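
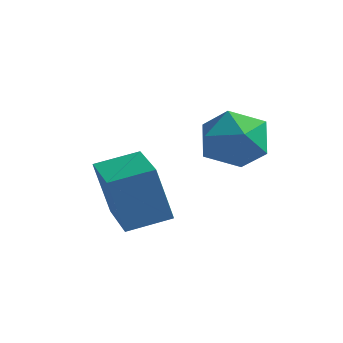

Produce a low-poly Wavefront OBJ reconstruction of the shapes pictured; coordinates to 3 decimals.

v -2.822 -0.364 -1.371
v -3.263 -0.522 0.388
v -4.118 0.926 -1.58
v -4.559 0.768 0.179
v -1.921 0.592 -1.059
v -2.362 0.434 0.7
v -3.217 1.882 -1.268
v -3.658 1.724 0.491
v -2.133 3.643 0.368
v -1.088 3.931 0.577
v -1.912 2.149 1.323
v -0.867 2.437 1.532
v -1.698 3.01 1.981
v -1.834 3.933 1.39
v -1.166 2.147 0.51
v -1.302 3.07 -0.081
v -0.49 3.007 0.665
v -0.819 3.54 1.574
v -2.181 2.54 0.326
v -2.51 3.073 1.235
f 2 4 1
f 5 2 1
f 1 4 3
f 3 5 1
f 2 8 4
f 6 2 5
f 6 8 2
f 4 8 3
f 7 5 3
f 3 8 7
f 7 6 5
f 8 6 7
f 9 20 14
f 9 14 10
f 9 10 16
f 9 16 19
f 9 19 20
f 10 14 18
f 14 20 13
f 20 19 11
f 19 16 15
f 16 10 17
f 12 18 13
f 12 13 11
f 12 11 15
f 12 15 17
f 12 17 18
f 13 18 14
f 11 13 20
f 15 11 19
f 17 15 16
f 18 17 10



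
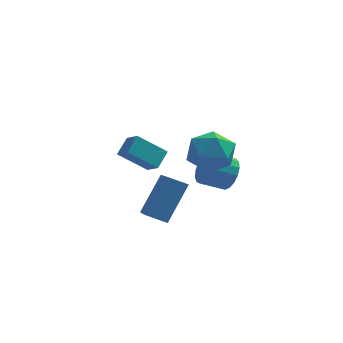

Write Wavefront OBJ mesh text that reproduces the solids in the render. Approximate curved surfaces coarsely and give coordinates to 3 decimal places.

v 1.038 0.469 0.289
v 1.321 0.851 1.041
v 0.225 0.592 1.584
v -0.058 0.211 0.831
v 1.139 1.171 0.827
v 0.043 0.912 1.37
v 0.934 1.33 0.489
v -0.162 1.071 1.032
v 0.753 1.292 0.105
v -0.343 1.034 0.648
v 0.637 1.066 -0.236
v -0.459 0.807 0.307
v 0.613 0.703 -0.458
v -0.483 0.444 0.085
v 0.686 0.286 -0.508
v -0.409 0.027 0.035
v 0.84 -0.088 -0.376
v -0.256 -0.347 0.167
v 1.039 -0.335 -0.092
v -0.056 -0.594 0.451
v 1.238 -0.398 0.28
v 0.142 -0.657 0.822
v 1.391 -0.262 0.653
v 0.295 -0.52 1.196
v 1.463 0.042 0.943
v 0.367 -0.217 1.486
v 1.438 0.443 1.083
v 0.342 0.185 1.626
v -2.686 2.58 -0.839
v -4.045 2.457 0.24
v -2.281 3.369 -0.24
v -3.641 3.246 0.839
v -2.179 1.894 -0.279
v -3.539 1.771 0.8
v -1.775 2.683 0.32
v -3.134 2.56 1.399
v -2.767 -2.047 -0.634
v -2.482 -3.829 0.401
v -1.925 -0.939 1.044
v -1.64 -2.721 2.078
v -1.8 -2.139 -1.058
v -1.515 -3.921 -0.024
v -0.958 -1.031 0.619
v -0.673 -2.813 1.654
v -0.627 -0.445 3.054
v 0.303 0.327 3.075
v 0.157 -1.347 1.505
v 1.087 -0.575 1.526
v 0.959 -1.391 2.408
v 0.475 -0.834 3.366
v -0.015 -0.186 1.214
v -0.499 0.371 2.172
v 0.681 0.487 1.938
v 1.284 -0.258 2.676
v -0.824 -0.762 1.904
v -0.221 -1.507 2.642
f 2 1 5
f 2 5 3
f 3 5 6
f 3 6 4
f 5 1 7
f 5 7 6
f 6 7 8
f 6 8 4
f 7 1 9
f 7 9 8
f 8 9 10
f 8 10 4
f 9 1 11
f 9 11 10
f 10 11 12
f 10 12 4
f 11 1 13
f 11 13 12
f 12 13 14
f 12 14 4
f 13 1 15
f 13 15 14
f 14 15 16
f 14 16 4
f 15 1 17
f 15 17 16
f 16 17 18
f 16 18 4
f 17 1 19
f 17 19 18
f 18 19 20
f 18 20 4
f 19 1 21
f 19 21 20
f 20 21 22
f 20 22 4
f 21 1 23
f 21 23 22
f 22 23 24
f 22 24 4
f 23 1 25
f 23 25 24
f 24 25 26
f 24 26 4
f 25 1 27
f 25 27 26
f 26 27 28
f 26 28 4
f 27 1 2
f 27 2 28
f 28 2 3
f 28 3 4
f 30 32 29
f 33 30 29
f 29 32 31
f 31 33 29
f 30 36 32
f 34 30 33
f 34 36 30
f 32 36 31
f 35 33 31
f 31 36 35
f 35 34 33
f 36 34 35
f 38 40 37
f 41 38 37
f 37 40 39
f 39 41 37
f 38 44 40
f 42 38 41
f 42 44 38
f 40 44 39
f 43 41 39
f 39 44 43
f 43 42 41
f 44 42 43
f 45 56 50
f 45 50 46
f 45 46 52
f 45 52 55
f 45 55 56
f 46 50 54
f 50 56 49
f 56 55 47
f 55 52 51
f 52 46 53
f 48 54 49
f 48 49 47
f 48 47 51
f 48 51 53
f 48 53 54
f 49 54 50
f 47 49 56
f 51 47 55
f 53 51 52
f 54 53 46



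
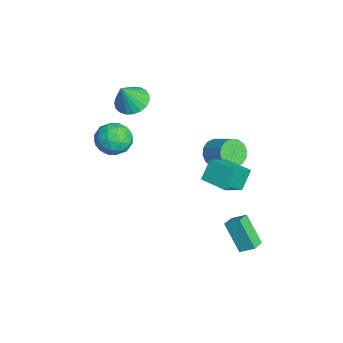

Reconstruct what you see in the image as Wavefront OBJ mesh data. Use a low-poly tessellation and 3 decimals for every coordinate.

v -3.608 -1.584 3.051
v -3.011 -2.344 2.526
v -3.012 -2.276 4.729
v -2.714 -1.999 2.563
v -2.571 -1.581 2.684
v -2.608 -1.164 2.869
v -2.818 -0.82 3.085
v -3.164 -0.608 3.296
v -3.587 -0.565 3.464
v -4.014 -0.698 3.561
v -4.37 -0.984 3.57
v -4.595 -1.374 3.489
v -4.649 -1.8 3.332
v -4.524 -2.189 3.127
v -4.24 -2.474 2.909
v -3.846 -2.604 2.715
v -3.412 -2.559 2.58
v -1.148 -2.617 3.17
v -0.431 -1.885 2.548
v -0.809 -4.035 1.892
v -0.092 -3.303 1.27
v 0.243 -3.693 2.352
v 0.034 -2.816 3.142
v -1.274 -3.104 1.298
v -1.483 -2.227 2.088
v -0.509 -2.186 1.39
v 0.429 -2.55 2.042
v -1.669 -3.37 2.398
v -0.731 -3.734 3.05
v -0.819 -2.126 2.972
v -0.421 -3.794 1.468
v -0.224 -4.023 2.105
v 0.198 -3.592 1.739
v -0.546 -2.674 3.321
v -0.124 -2.243 2.955
v 0.272 -3.306 2.84
v -1.116 -3.677 1.485
v -0.694 -3.246 1.119
v -1.438 -2.328 2.701
v -1.016 -1.897 2.335
v -1.512 -2.614 1.6
v -0.444 -1.873 1.925
v -0.245 -2.707 1.174
v -0.939 -2.59 1.19
v -1.062 -2.074 1.655
v 0.108 -2.087 2.308
v 0.306 -2.921 1.557
v 0.504 -3.149 2.193
v 0.381 -2.634 2.658
v 0.062 -2.264 1.628
v -1.546 -2.999 2.883
v -1.348 -3.833 2.132
v -1.621 -3.286 1.782
v -1.744 -2.771 2.247
v -0.995 -3.213 3.266
v -0.796 -4.047 2.515
v -0.178 -3.846 2.785
v -0.301 -3.33 3.25
v -1.302 -3.656 2.812
v -3.402 3.391 -2.176
v -2.664 3.007 -2.748
v -1.5 3.885 -1.837
v -2.238 4.269 -1.264
v -2.808 3.448 -2.99
v -1.643 4.326 -2.079
v -3.11 3.873 -3.014
v -1.946 4.752 -2.102
v -3.491 4.17 -2.813
v -2.327 5.048 -1.901
v -3.848 4.257 -2.441
v -2.684 5.136 -1.53
v -4.086 4.113 -1.998
v -2.921 4.991 -1.087
v -4.14 3.775 -1.603
v -2.976 4.653 -0.692
v -3.997 3.334 -1.361
v -2.832 4.212 -0.45
v -3.694 2.908 -1.338
v -2.53 3.787 -0.426
v -3.313 2.612 -1.539
v -2.149 3.49 -0.627
v -2.956 2.524 -1.91
v -1.792 3.403 -0.999
v -2.719 2.669 -2.353
v -1.554 3.547 -1.442
v 2.396 3.47 -3.1
v 2.785 4.282 -2.504
v 3.464 4.202 -4.792
v 3.852 5.014 -4.195
v 3.128 2.946 -2.865
v 3.516 3.758 -2.268
v 4.195 3.678 -4.556
v 4.584 4.49 -3.96
v 2.184 3.163 2.129
v 3.16 2.079 3.132
v 3.441 4.336 2.174
v 4.417 3.252 3.177
v 2.763 2.588 0.943
v 3.739 1.504 1.946
v 4.02 3.761 0.988
v 4.996 2.677 1.991
f 2 1 4
f 2 4 3
f 4 1 5
f 4 5 3
f 5 1 6
f 5 6 3
f 6 1 7
f 6 7 3
f 7 1 8
f 7 8 3
f 8 1 9
f 8 9 3
f 9 1 10
f 9 10 3
f 10 1 11
f 10 11 3
f 11 1 12
f 11 12 3
f 12 1 13
f 12 13 3
f 13 1 14
f 13 14 3
f 14 1 15
f 14 15 3
f 15 1 16
f 15 16 3
f 16 1 17
f 16 17 3
f 17 1 2
f 17 2 3
f 18 55 34
f 55 29 58
f 34 58 23
f 55 58 34
f 18 34 30
f 34 23 35
f 30 35 19
f 34 35 30
f 18 30 39
f 30 19 40
f 39 40 25
f 30 40 39
f 18 39 51
f 39 25 54
f 51 54 28
f 39 54 51
f 18 51 55
f 51 28 59
f 55 59 29
f 51 59 55
f 19 35 46
f 35 23 49
f 46 49 27
f 35 49 46
f 23 58 36
f 58 29 57
f 36 57 22
f 58 57 36
f 29 59 56
f 59 28 52
f 56 52 20
f 59 52 56
f 28 54 53
f 54 25 41
f 53 41 24
f 54 41 53
f 25 40 45
f 40 19 42
f 45 42 26
f 40 42 45
f 21 47 33
f 47 27 48
f 33 48 22
f 47 48 33
f 21 33 31
f 33 22 32
f 31 32 20
f 33 32 31
f 21 31 38
f 31 20 37
f 38 37 24
f 31 37 38
f 21 38 43
f 38 24 44
f 43 44 26
f 38 44 43
f 21 43 47
f 43 26 50
f 47 50 27
f 43 50 47
f 22 48 36
f 48 27 49
f 36 49 23
f 48 49 36
f 20 32 56
f 32 22 57
f 56 57 29
f 32 57 56
f 24 37 53
f 37 20 52
f 53 52 28
f 37 52 53
f 26 44 45
f 44 24 41
f 45 41 25
f 44 41 45
f 27 50 46
f 50 26 42
f 46 42 19
f 50 42 46
f 61 60 64
f 61 64 62
f 62 64 65
f 62 65 63
f 64 60 66
f 64 66 65
f 65 66 67
f 65 67 63
f 66 60 68
f 66 68 67
f 67 68 69
f 67 69 63
f 68 60 70
f 68 70 69
f 69 70 71
f 69 71 63
f 70 60 72
f 70 72 71
f 71 72 73
f 71 73 63
f 72 60 74
f 72 74 73
f 73 74 75
f 73 75 63
f 74 60 76
f 74 76 75
f 75 76 77
f 75 77 63
f 76 60 78
f 76 78 77
f 77 78 79
f 77 79 63
f 78 60 80
f 78 80 79
f 79 80 81
f 79 81 63
f 80 60 82
f 80 82 81
f 81 82 83
f 81 83 63
f 82 60 84
f 82 84 83
f 83 84 85
f 83 85 63
f 84 60 61
f 84 61 85
f 85 61 62
f 85 62 63
f 87 89 86
f 90 87 86
f 86 89 88
f 88 90 86
f 87 93 89
f 91 87 90
f 91 93 87
f 89 93 88
f 92 90 88
f 88 93 92
f 92 91 90
f 93 91 92
f 95 97 94
f 98 95 94
f 94 97 96
f 96 98 94
f 95 101 97
f 99 95 98
f 99 101 95
f 97 101 96
f 100 98 96
f 96 101 100
f 100 99 98
f 101 99 100



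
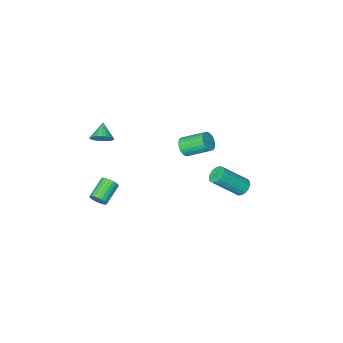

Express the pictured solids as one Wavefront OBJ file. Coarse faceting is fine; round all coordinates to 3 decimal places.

v -4.565 1.958 -3.533
v -4.131 2.19 -3.876
v -2.741 1.635 -2.49
v -3.175 1.402 -2.147
v -4.211 2.409 -3.708
v -2.82 1.854 -2.322
v -4.372 2.525 -3.5
v -2.981 1.969 -2.114
v -4.577 2.51 -3.3
v -3.186 1.955 -1.914
v -4.779 2.369 -3.153
v -3.389 1.814 -1.767
v -4.933 2.134 -3.093
v -3.543 1.579 -1.707
v -5.002 1.859 -3.134
v -3.612 1.303 -1.748
v -4.971 1.606 -3.266
v -3.581 1.05 -1.881
v -4.848 1.433 -3.46
v -3.457 0.878 -2.074
v -4.659 1.381 -3.67
v -3.269 0.826 -2.284
v -4.449 1.461 -3.849
v -3.058 0.906 -2.463
v -4.265 1.654 -3.955
v -2.875 1.099 -2.569
v -4.151 1.918 -3.965
v -2.76 1.362 -2.579
v 3.31 0.085 2.987
v 3.836 -0.313 2.968
v 2.81 -0.605 3.633
v 3.893 -0.153 3.184
v 3.85 0.049 3.365
v 3.713 0.256 3.481
v 3.506 0.434 3.512
v 3.266 0.552 3.451
v 3.033 0.589 3.311
v 2.848 0.539 3.114
v 2.743 0.411 2.896
v 2.736 0.226 2.693
v 2.828 0.017 2.541
v 3.004 -0.18 2.466
v 3.233 -0.332 2.481
v 3.474 -0.411 2.584
v 3.688 -0.404 2.756
v -0.507 2.257 2.097
v -0.278 2.042 2.631
v -1.144 3.028 3.398
v -1.373 3.243 2.863
v -0.122 2.219 2.581
v -0.988 3.205 3.348
v -0.023 2.402 2.456
v -0.889 3.388 3.223
v 0.001 2.563 2.277
v -0.865 3.549 3.044
v -0.052 2.677 2.071
v -0.918 3.663 2.838
v -0.174 2.727 1.868
v -1.04 3.713 2.635
v -0.347 2.706 1.7
v -1.213 3.692 2.467
v -0.544 2.616 1.593
v -1.41 3.602 2.36
v -0.736 2.472 1.562
v -1.602 3.458 2.329
v -0.892 2.295 1.612
v -1.758 3.281 2.379
v -0.991 2.112 1.737
v -1.857 3.098 2.504
v -1.015 1.951 1.916
v -1.881 2.937 2.683
v -0.962 1.837 2.122
v -1.828 2.823 2.889
v -0.84 1.787 2.325
v -1.706 2.773 3.092
v -0.667 1.808 2.493
v -1.533 2.794 3.26
v -0.47 1.898 2.6
v -1.336 2.884 3.367
v 3.738 0.242 -1.919
v 3.881 0.482 -1.469
v 2.786 -0.062 -0.83
v 2.642 -0.302 -1.281
v 3.76 0.626 -1.555
v 2.664 0.082 -0.916
v 3.635 0.711 -1.696
v 2.54 0.168 -1.057
v 3.526 0.725 -1.871
v 2.431 0.182 -1.232
v 3.449 0.666 -2.054
v 2.354 0.122 -1.415
v 3.416 0.542 -2.216
v 2.321 -0.002 -1.577
v 3.432 0.372 -2.333
v 2.337 -0.172 -1.694
v 3.495 0.182 -2.387
v 2.399 -0.361 -1.748
v 3.594 0.002 -2.37
v 2.499 -0.542 -1.731
v 3.716 -0.142 -2.284
v 2.62 -0.686 -1.645
v 3.84 -0.228 -2.143
v 2.745 -0.771 -1.504
v 3.949 -0.242 -1.968
v 2.854 -0.785 -1.329
v 4.026 -0.182 -1.785
v 2.931 -0.726 -1.146
v 4.059 -0.058 -1.623
v 2.964 -0.602 -0.984
v 4.043 0.112 -1.506
v 2.948 -0.432 -0.867
v 3.981 0.301 -1.452
v 2.885 -0.242 -0.813
f 2 1 5
f 2 5 3
f 3 5 6
f 3 6 4
f 5 1 7
f 5 7 6
f 6 7 8
f 6 8 4
f 7 1 9
f 7 9 8
f 8 9 10
f 8 10 4
f 9 1 11
f 9 11 10
f 10 11 12
f 10 12 4
f 11 1 13
f 11 13 12
f 12 13 14
f 12 14 4
f 13 1 15
f 13 15 14
f 14 15 16
f 14 16 4
f 15 1 17
f 15 17 16
f 16 17 18
f 16 18 4
f 17 1 19
f 17 19 18
f 18 19 20
f 18 20 4
f 19 1 21
f 19 21 20
f 20 21 22
f 20 22 4
f 21 1 23
f 21 23 22
f 22 23 24
f 22 24 4
f 23 1 25
f 23 25 24
f 24 25 26
f 24 26 4
f 25 1 27
f 25 27 26
f 26 27 28
f 26 28 4
f 27 1 2
f 27 2 28
f 28 2 3
f 28 3 4
f 30 29 32
f 30 32 31
f 32 29 33
f 32 33 31
f 33 29 34
f 33 34 31
f 34 29 35
f 34 35 31
f 35 29 36
f 35 36 31
f 36 29 37
f 36 37 31
f 37 29 38
f 37 38 31
f 38 29 39
f 38 39 31
f 39 29 40
f 39 40 31
f 40 29 41
f 40 41 31
f 41 29 42
f 41 42 31
f 42 29 43
f 42 43 31
f 43 29 44
f 43 44 31
f 44 29 45
f 44 45 31
f 45 29 30
f 45 30 31
f 47 46 50
f 47 50 48
f 48 50 51
f 48 51 49
f 50 46 52
f 50 52 51
f 51 52 53
f 51 53 49
f 52 46 54
f 52 54 53
f 53 54 55
f 53 55 49
f 54 46 56
f 54 56 55
f 55 56 57
f 55 57 49
f 56 46 58
f 56 58 57
f 57 58 59
f 57 59 49
f 58 46 60
f 58 60 59
f 59 60 61
f 59 61 49
f 60 46 62
f 60 62 61
f 61 62 63
f 61 63 49
f 62 46 64
f 62 64 63
f 63 64 65
f 63 65 49
f 64 46 66
f 64 66 65
f 65 66 67
f 65 67 49
f 66 46 68
f 66 68 67
f 67 68 69
f 67 69 49
f 68 46 70
f 68 70 69
f 69 70 71
f 69 71 49
f 70 46 72
f 70 72 71
f 71 72 73
f 71 73 49
f 72 46 74
f 72 74 73
f 73 74 75
f 73 75 49
f 74 46 76
f 74 76 75
f 75 76 77
f 75 77 49
f 76 46 78
f 76 78 77
f 77 78 79
f 77 79 49
f 78 46 47
f 78 47 79
f 79 47 48
f 79 48 49
f 81 80 84
f 81 84 82
f 82 84 85
f 82 85 83
f 84 80 86
f 84 86 85
f 85 86 87
f 85 87 83
f 86 80 88
f 86 88 87
f 87 88 89
f 87 89 83
f 88 80 90
f 88 90 89
f 89 90 91
f 89 91 83
f 90 80 92
f 90 92 91
f 91 92 93
f 91 93 83
f 92 80 94
f 92 94 93
f 93 94 95
f 93 95 83
f 94 80 96
f 94 96 95
f 95 96 97
f 95 97 83
f 96 80 98
f 96 98 97
f 97 98 99
f 97 99 83
f 98 80 100
f 98 100 99
f 99 100 101
f 99 101 83
f 100 80 102
f 100 102 101
f 101 102 103
f 101 103 83
f 102 80 104
f 102 104 103
f 103 104 105
f 103 105 83
f 104 80 106
f 104 106 105
f 105 106 107
f 105 107 83
f 106 80 108
f 106 108 107
f 107 108 109
f 107 109 83
f 108 80 110
f 108 110 109
f 109 110 111
f 109 111 83
f 110 80 112
f 110 112 111
f 111 112 113
f 111 113 83
f 112 80 81
f 112 81 113
f 113 81 82
f 113 82 83



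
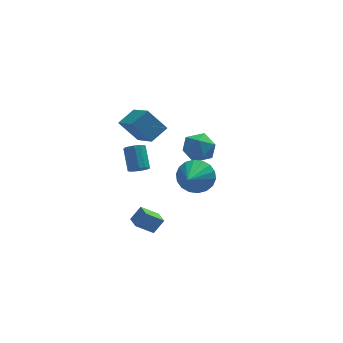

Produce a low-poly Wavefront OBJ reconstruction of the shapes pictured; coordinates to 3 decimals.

v -0.567 4.321 -0.176
v 0.046 4.899 -0.841
v 0.134 2.861 -0.799
v 0.747 3.439 -1.464
v 0.927 3.468 -0.407
v 0.493 4.37 -0.022
v -0.313 3.39 -1.618
v -0.747 4.292 -1.233
v 0.202 4.323 -1.732
v 0.969 4.371 -0.983
v -0.789 3.389 -0.657
v -0.022 3.437 0.092
v -1.414 -2.571 1.693
v -0.99 -3.225 0.974
v -2.146 -4.029 2.587
v -0.651 -3.194 1.301
v -0.464 -3.04 1.706
v -0.465 -2.793 2.108
v -0.653 -2.502 2.428
v -0.993 -2.225 2.602
v -1.416 -2.016 2.596
v -1.839 -1.918 2.412
v -2.177 -1.948 2.085
v -2.365 -2.102 1.68
v -2.364 -2.349 1.278
v -2.175 -2.64 0.958
v -1.836 -2.917 0.784
v -1.413 -3.126 0.79
v -2.94 1.749 1.589
v -3.929 2.219 2.796
v -3.388 3.549 0.521
v -4.378 4.018 1.728
v -1.982 2.322 2.152
v -2.972 2.791 3.359
v -2.431 4.121 1.084
v -3.42 4.591 2.291
v -3.668 1.66 -0.524
v -3.168 1.911 -0.767
v -3.211 3.01 0.282
v -3.712 2.76 0.524
v -3.435 2.054 -0.928
v -3.478 3.154 0.121
v -3.777 2.073 -0.961
v -3.82 3.172 0.088
v -4.084 1.96 -0.855
v -4.127 3.059 0.193
v -4.259 1.752 -0.645
v -4.302 2.851 0.404
v -4.247 1.515 -0.396
v -4.29 2.615 0.653
v -4.051 1.325 -0.188
v -4.094 2.424 0.861
v -3.733 1.24 -0.087
v -3.776 2.34 0.962
v -3.395 1.289 -0.125
v -3.438 2.389 0.924
v -3.144 1.456 -0.289
v -3.187 2.556 0.76
v -3.059 1.688 -0.528
v -3.102 2.787 0.52
v -3.617 -2.421 -2.622
v -4.584 -2.478 -1.864
v -3.745 -1.555 -2.72
v -4.712 -1.613 -1.962
v -3.028 -2.247 -1.858
v -3.995 -2.305 -1.1
v -3.156 -1.382 -1.956
v -4.123 -1.439 -1.198
f 1 12 6
f 1 6 2
f 1 2 8
f 1 8 11
f 1 11 12
f 2 6 10
f 6 12 5
f 12 11 3
f 11 8 7
f 8 2 9
f 4 10 5
f 4 5 3
f 4 3 7
f 4 7 9
f 4 9 10
f 5 10 6
f 3 5 12
f 7 3 11
f 9 7 8
f 10 9 2
f 14 13 16
f 14 16 15
f 16 13 17
f 16 17 15
f 17 13 18
f 17 18 15
f 18 13 19
f 18 19 15
f 19 13 20
f 19 20 15
f 20 13 21
f 20 21 15
f 21 13 22
f 21 22 15
f 22 13 23
f 22 23 15
f 23 13 24
f 23 24 15
f 24 13 25
f 24 25 15
f 25 13 26
f 25 26 15
f 26 13 27
f 26 27 15
f 27 13 28
f 27 28 15
f 28 13 14
f 28 14 15
f 30 32 29
f 33 30 29
f 29 32 31
f 31 33 29
f 30 36 32
f 34 30 33
f 34 36 30
f 32 36 31
f 35 33 31
f 31 36 35
f 35 34 33
f 36 34 35
f 38 37 41
f 38 41 39
f 39 41 42
f 39 42 40
f 41 37 43
f 41 43 42
f 42 43 44
f 42 44 40
f 43 37 45
f 43 45 44
f 44 45 46
f 44 46 40
f 45 37 47
f 45 47 46
f 46 47 48
f 46 48 40
f 47 37 49
f 47 49 48
f 48 49 50
f 48 50 40
f 49 37 51
f 49 51 50
f 50 51 52
f 50 52 40
f 51 37 53
f 51 53 52
f 52 53 54
f 52 54 40
f 53 37 55
f 53 55 54
f 54 55 56
f 54 56 40
f 55 37 57
f 55 57 56
f 56 57 58
f 56 58 40
f 57 37 59
f 57 59 58
f 58 59 60
f 58 60 40
f 59 37 38
f 59 38 60
f 60 38 39
f 60 39 40
f 62 64 61
f 65 62 61
f 61 64 63
f 63 65 61
f 62 68 64
f 66 62 65
f 66 68 62
f 64 68 63
f 67 65 63
f 63 68 67
f 67 66 65
f 68 66 67



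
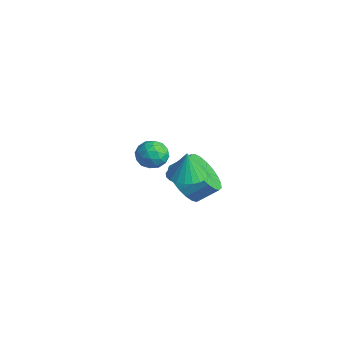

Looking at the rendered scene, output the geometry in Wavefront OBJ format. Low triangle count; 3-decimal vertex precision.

v 2.088 -0.09 0.8
v 2.608 0.57 0.797
v 2.072 -0.07 2.04
v 2.316 0.719 0.791
v 1.989 0.744 0.786
v 1.677 0.643 0.783
v 1.428 0.43 0.783
v 1.28 0.138 0.786
v 1.254 -0.189 0.791
v 1.356 -0.501 0.797
v 1.569 -0.75 0.803
v 1.861 -0.898 0.81
v 2.188 -0.924 0.814
v 2.499 -0.822 0.817
v 2.748 -0.609 0.817
v 2.897 -0.317 0.814
v 2.922 0.01 0.81
v 2.821 0.321 0.803
v 3.053 -1.785 3.337
v 3.559 -1.836 3.81
v 3.021 -2.904 3.25
v 3.527 -2.955 3.723
v 2.896 -2.737 3.912
v 2.915 -2.045 3.965
v 3.665 -2.695 3.095
v 3.684 -2.003 3.148
v 3.936 -2.399 3.66
v 3.461 -2.424 4.165
v 3.119 -2.316 2.895
v 2.644 -2.341 3.4
v 3.309 -1.712 3.581
v 3.271 -3.028 3.479
v 2.9 -2.899 3.59
v 3.197 -2.929 3.868
v 2.931 -1.835 3.672
v 3.228 -1.865 3.95
v 2.838 -2.394 4.01
v 3.352 -2.875 3.11
v 3.649 -2.905 3.388
v 3.383 -1.811 3.192
v 3.68 -1.841 3.47
v 3.742 -2.346 3.05
v 3.828 -2.073 3.771
v 3.809 -2.731 3.72
v 3.89 -2.578 3.351
v 3.902 -2.171 3.382
v 3.548 -2.088 4.068
v 3.53 -2.746 4.017
v 3.159 -2.617 4.128
v 3.17 -2.211 4.159
v 3.77 -2.419 3.98
v 3.05 -1.994 3.043
v 3.032 -2.652 2.992
v 3.41 -2.529 2.901
v 3.421 -2.123 2.932
v 2.771 -2.009 3.34
v 2.752 -2.667 3.289
v 2.678 -2.569 3.678
v 2.69 -2.162 3.709
v 2.81 -2.321 3.08
v -0.241 1.182 -1.667
v 0.611 1.297 -2.32
v 1.033 2.112 -1.627
v 0.181 1.998 -0.973
v 0.321 1.594 -2.492
v 0.743 2.409 -1.799
v -0.066 1.819 -2.521
v 0.355 2.634 -1.828
v -0.484 1.934 -2.403
v -0.062 2.749 -1.71
v -0.859 1.92 -2.157
v -0.438 2.735 -1.464
v -1.128 1.777 -1.826
v -0.706 2.592 -1.133
v -1.243 1.532 -1.468
v -0.821 2.347 -0.775
v -1.185 1.227 -1.144
v -0.763 2.042 -0.451
v -0.964 0.914 -0.91
v -0.542 1.729 -0.217
v -0.617 0.647 -0.808
v -0.195 1.462 -0.115
v -0.206 0.473 -0.853
v 0.216 1.288 -0.16
v 0.2 0.421 -1.04
v 0.621 1.236 -0.346
v 0.529 0.502 -1.334
v 0.951 1.317 -0.641
v 0.725 0.7 -1.686
v 1.147 1.515 -0.993
v 0.754 0.981 -2.035
v 1.176 1.796 -1.342
f 2 1 4
f 2 4 3
f 4 1 5
f 4 5 3
f 5 1 6
f 5 6 3
f 6 1 7
f 6 7 3
f 7 1 8
f 7 8 3
f 8 1 9
f 8 9 3
f 9 1 10
f 9 10 3
f 10 1 11
f 10 11 3
f 11 1 12
f 11 12 3
f 12 1 13
f 12 13 3
f 13 1 14
f 13 14 3
f 14 1 15
f 14 15 3
f 15 1 16
f 15 16 3
f 16 1 17
f 16 17 3
f 17 1 18
f 17 18 3
f 18 1 2
f 18 2 3
f 19 56 35
f 56 30 59
f 35 59 24
f 56 59 35
f 19 35 31
f 35 24 36
f 31 36 20
f 35 36 31
f 19 31 40
f 31 20 41
f 40 41 26
f 31 41 40
f 19 40 52
f 40 26 55
f 52 55 29
f 40 55 52
f 19 52 56
f 52 29 60
f 56 60 30
f 52 60 56
f 20 36 47
f 36 24 50
f 47 50 28
f 36 50 47
f 24 59 37
f 59 30 58
f 37 58 23
f 59 58 37
f 30 60 57
f 60 29 53
f 57 53 21
f 60 53 57
f 29 55 54
f 55 26 42
f 54 42 25
f 55 42 54
f 26 41 46
f 41 20 43
f 46 43 27
f 41 43 46
f 22 48 34
f 48 28 49
f 34 49 23
f 48 49 34
f 22 34 32
f 34 23 33
f 32 33 21
f 34 33 32
f 22 32 39
f 32 21 38
f 39 38 25
f 32 38 39
f 22 39 44
f 39 25 45
f 44 45 27
f 39 45 44
f 22 44 48
f 44 27 51
f 48 51 28
f 44 51 48
f 23 49 37
f 49 28 50
f 37 50 24
f 49 50 37
f 21 33 57
f 33 23 58
f 57 58 30
f 33 58 57
f 25 38 54
f 38 21 53
f 54 53 29
f 38 53 54
f 27 45 46
f 45 25 42
f 46 42 26
f 45 42 46
f 28 51 47
f 51 27 43
f 47 43 20
f 51 43 47
f 62 61 65
f 62 65 63
f 63 65 66
f 63 66 64
f 65 61 67
f 65 67 66
f 66 67 68
f 66 68 64
f 67 61 69
f 67 69 68
f 68 69 70
f 68 70 64
f 69 61 71
f 69 71 70
f 70 71 72
f 70 72 64
f 71 61 73
f 71 73 72
f 72 73 74
f 72 74 64
f 73 61 75
f 73 75 74
f 74 75 76
f 74 76 64
f 75 61 77
f 75 77 76
f 76 77 78
f 76 78 64
f 77 61 79
f 77 79 78
f 78 79 80
f 78 80 64
f 79 61 81
f 79 81 80
f 80 81 82
f 80 82 64
f 81 61 83
f 81 83 82
f 82 83 84
f 82 84 64
f 83 61 85
f 83 85 84
f 84 85 86
f 84 86 64
f 85 61 87
f 85 87 86
f 86 87 88
f 86 88 64
f 87 61 89
f 87 89 88
f 88 89 90
f 88 90 64
f 89 61 91
f 89 91 90
f 90 91 92
f 90 92 64
f 91 61 62
f 91 62 92
f 92 62 63
f 92 63 64



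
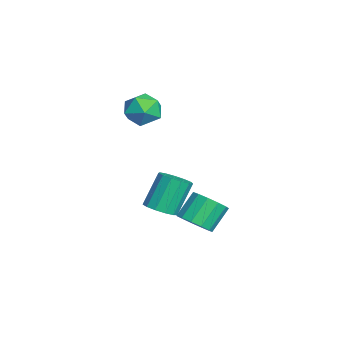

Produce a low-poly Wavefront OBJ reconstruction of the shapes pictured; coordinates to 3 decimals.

v -1.614 -1.548 -4.609
v -1.198 -2.219 -4.137
v -1.891 -1.383 -2.339
v -2.306 -0.712 -2.811
v -0.851 -1.836 -4.181
v -1.544 -1 -2.384
v -0.747 -1.361 -4.362
v -1.44 -0.525 -2.564
v -0.918 -0.946 -4.621
v -1.611 -0.11 -2.823
v -1.31 -0.721 -4.876
v -2.003 0.114 -3.078
v -1.798 -0.76 -5.046
v -2.491 0.076 -3.248
v -2.227 -1.048 -5.078
v -2.92 -0.213 -3.28
v -2.462 -1.495 -4.96
v -3.155 -0.66 -3.163
v -2.427 -1.959 -4.732
v -3.12 -1.123 -2.934
v -2.134 -2.292 -4.464
v -2.827 -1.457 -2.666
v -1.676 -2.389 -4.242
v -2.369 -1.554 -2.444
v 1.298 -0.149 -3.915
v 2.045 0.499 -3.947
v 1.349 1.358 -2.776
v 0.602 0.709 -2.745
v 1.662 0.683 -4.309
v 0.966 1.541 -3.138
v 1.164 0.602 -4.546
v 0.468 1.461 -3.375
v 0.708 0.283 -4.583
v 0.012 1.141 -3.412
v 0.439 -0.174 -4.408
v -0.256 0.685 -3.237
v 0.443 -0.623 -4.076
v -0.252 0.236 -2.905
v 0.719 -0.921 -3.694
v 0.023 -0.062 -2.523
v 1.178 -0.974 -3.382
v 0.482 -0.116 -2.211
v 1.675 -0.766 -3.239
v 0.979 0.093 -2.068
v 2.053 -0.362 -3.311
v 1.357 0.497 -2.14
v 2.191 0.11 -3.575
v 1.495 0.969 -2.404
v -2.128 -1.599 2.756
v -1.382 -2.28 2.312
v -3.398 -2.32 1.728
v -2.652 -3.001 1.284
v -2.955 -3.126 2.338
v -2.17 -2.68 2.974
v -2.61 -1.92 1.066
v -1.825 -1.474 1.702
v -1.68 -2.479 1.268
v -1.893 -3.224 2.054
v -2.887 -1.376 1.986
v -3.1 -2.121 2.772
f 2 1 5
f 2 5 3
f 3 5 6
f 3 6 4
f 5 1 7
f 5 7 6
f 6 7 8
f 6 8 4
f 7 1 9
f 7 9 8
f 8 9 10
f 8 10 4
f 9 1 11
f 9 11 10
f 10 11 12
f 10 12 4
f 11 1 13
f 11 13 12
f 12 13 14
f 12 14 4
f 13 1 15
f 13 15 14
f 14 15 16
f 14 16 4
f 15 1 17
f 15 17 16
f 16 17 18
f 16 18 4
f 17 1 19
f 17 19 18
f 18 19 20
f 18 20 4
f 19 1 21
f 19 21 20
f 20 21 22
f 20 22 4
f 21 1 23
f 21 23 22
f 22 23 24
f 22 24 4
f 23 1 2
f 23 2 24
f 24 2 3
f 24 3 4
f 26 25 29
f 26 29 27
f 27 29 30
f 27 30 28
f 29 25 31
f 29 31 30
f 30 31 32
f 30 32 28
f 31 25 33
f 31 33 32
f 32 33 34
f 32 34 28
f 33 25 35
f 33 35 34
f 34 35 36
f 34 36 28
f 35 25 37
f 35 37 36
f 36 37 38
f 36 38 28
f 37 25 39
f 37 39 38
f 38 39 40
f 38 40 28
f 39 25 41
f 39 41 40
f 40 41 42
f 40 42 28
f 41 25 43
f 41 43 42
f 42 43 44
f 42 44 28
f 43 25 45
f 43 45 44
f 44 45 46
f 44 46 28
f 45 25 47
f 45 47 46
f 46 47 48
f 46 48 28
f 47 25 26
f 47 26 48
f 48 26 27
f 48 27 28
f 49 60 54
f 49 54 50
f 49 50 56
f 49 56 59
f 49 59 60
f 50 54 58
f 54 60 53
f 60 59 51
f 59 56 55
f 56 50 57
f 52 58 53
f 52 53 51
f 52 51 55
f 52 55 57
f 52 57 58
f 53 58 54
f 51 53 60
f 55 51 59
f 57 55 56
f 58 57 50



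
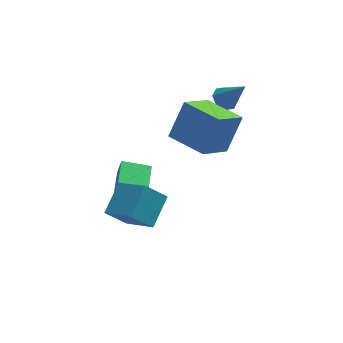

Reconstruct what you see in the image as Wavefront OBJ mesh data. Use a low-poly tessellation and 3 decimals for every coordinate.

v -2.339 0.876 -3.71
v -2.157 0.737 -2.726
v -1.759 2.585 -3.577
v -1.577 2.447 -2.593
v -0.963 0.433 -4.027
v -0.781 0.295 -3.043
v -0.383 2.143 -3.894
v -0.201 2.004 -2.91
v -2.561 -4.063 0.251
v -1.612 -2.867 1.066
v -3.469 -2.632 -0.792
v -2.521 -1.436 0.022
v -1.579 -4.164 -0.742
v -0.631 -2.968 0.072
v -2.488 -2.733 -1.786
v -1.539 -1.537 -0.971
v 2.604 -1.177 0.867
v 1.224 -2.138 1.987
v 1.41 0.501 0.835
v 0.03 -0.46 1.955
v 3.51 -0.5 2.565
v 2.13 -1.461 3.685
v 2.316 1.178 2.533
v 0.936 0.217 3.653
v 3.336 1.871 1.744
v 3.647 1.399 1.348
v 4.084 1.129 3.216
v 3.942 1.832 1.416
v 3.882 2.287 1.676
v 3.502 2.499 1.976
v 3.025 2.343 2.14
v 2.73 1.91 2.072
v 2.79 1.454 1.812
v 3.17 1.243 1.512
f 2 4 1
f 5 2 1
f 1 4 3
f 3 5 1
f 2 8 4
f 6 2 5
f 6 8 2
f 4 8 3
f 7 5 3
f 3 8 7
f 7 6 5
f 8 6 7
f 10 12 9
f 13 10 9
f 9 12 11
f 11 13 9
f 10 16 12
f 14 10 13
f 14 16 10
f 12 16 11
f 15 13 11
f 11 16 15
f 15 14 13
f 16 14 15
f 18 20 17
f 21 18 17
f 17 20 19
f 19 21 17
f 18 24 20
f 22 18 21
f 22 24 18
f 20 24 19
f 23 21 19
f 19 24 23
f 23 22 21
f 24 22 23
f 26 25 28
f 26 28 27
f 28 25 29
f 28 29 27
f 29 25 30
f 29 30 27
f 30 25 31
f 30 31 27
f 31 25 32
f 31 32 27
f 32 25 33
f 32 33 27
f 33 25 34
f 33 34 27
f 34 25 26
f 34 26 27



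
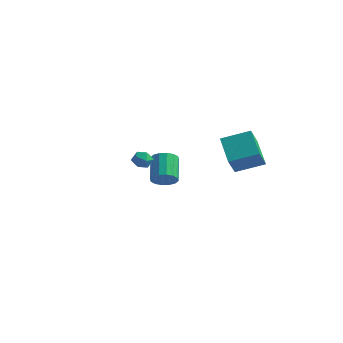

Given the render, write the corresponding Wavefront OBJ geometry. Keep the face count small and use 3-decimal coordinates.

v 0.713 -3.645 3.376
v 1.266 -3.448 3.117
v 1.214 -4.412 3.863
v 1.767 -4.215 3.604
v 1.475 -3.856 4.048
v 1.166 -3.382 3.747
v 1.314 -4.478 3.233
v 1.005 -4.004 2.932
v 1.637 -3.963 3.028
v 1.737 -3.579 3.532
v 0.743 -4.281 3.448
v 0.843 -3.897 3.952
v -2.027 1.503 -0.438
v -1.371 1.525 0.037
v -2.257 2.579 1.212
v -2.913 2.557 0.738
v -1.328 1.851 -0.223
v -2.213 2.905 0.953
v -1.472 2.084 -0.54
v -2.357 3.138 0.635
v -1.765 2.161 -0.83
v -2.65 3.215 0.345
v -2.128 2.062 -1.015
v -3.014 3.116 0.161
v -2.464 1.813 -1.045
v -3.35 2.867 0.131
v -2.683 1.481 -0.912
v -3.569 2.535 0.263
v -2.727 1.155 -0.653
v -3.612 2.209 0.523
v -2.583 0.922 -0.335
v -3.468 1.976 0.84
v -2.29 0.845 -0.045
v -3.175 1.899 1.13
v -1.926 0.944 0.139
v -2.812 1.998 1.315
v -1.59 1.193 0.169
v -2.476 2.247 1.345
v 2.129 2.676 0.896
v 2.457 1.696 2.025
v 0.783 3.588 2.078
v 1.111 2.608 3.207
v 3.409 3.792 1.493
v 3.737 2.812 2.622
v 2.063 4.704 2.675
v 2.391 3.724 3.804
f 1 12 6
f 1 6 2
f 1 2 8
f 1 8 11
f 1 11 12
f 2 6 10
f 6 12 5
f 12 11 3
f 11 8 7
f 8 2 9
f 4 10 5
f 4 5 3
f 4 3 7
f 4 7 9
f 4 9 10
f 5 10 6
f 3 5 12
f 7 3 11
f 9 7 8
f 10 9 2
f 14 13 17
f 14 17 15
f 15 17 18
f 15 18 16
f 17 13 19
f 17 19 18
f 18 19 20
f 18 20 16
f 19 13 21
f 19 21 20
f 20 21 22
f 20 22 16
f 21 13 23
f 21 23 22
f 22 23 24
f 22 24 16
f 23 13 25
f 23 25 24
f 24 25 26
f 24 26 16
f 25 13 27
f 25 27 26
f 26 27 28
f 26 28 16
f 27 13 29
f 27 29 28
f 28 29 30
f 28 30 16
f 29 13 31
f 29 31 30
f 30 31 32
f 30 32 16
f 31 13 33
f 31 33 32
f 32 33 34
f 32 34 16
f 33 13 35
f 33 35 34
f 34 35 36
f 34 36 16
f 35 13 37
f 35 37 36
f 36 37 38
f 36 38 16
f 37 13 14
f 37 14 38
f 38 14 15
f 38 15 16
f 40 42 39
f 43 40 39
f 39 42 41
f 41 43 39
f 40 46 42
f 44 40 43
f 44 46 40
f 42 46 41
f 45 43 41
f 41 46 45
f 45 44 43
f 46 44 45



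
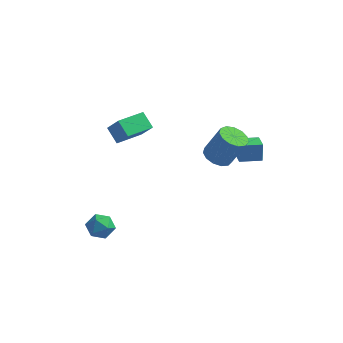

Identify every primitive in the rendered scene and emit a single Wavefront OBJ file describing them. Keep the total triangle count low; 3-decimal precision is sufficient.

v -1.872 -2.811 2.341
v -2.548 -2.372 3.014
v -1.082 -1.457 2.251
v -1.758 -1.018 2.924
v -1.122 -3.182 3.336
v -1.798 -2.743 4.009
v -0.332 -1.828 3.246
v -1.008 -1.389 3.919
v -3.136 -3.189 -4.079
v -2.453 -2.806 -3.802
v -2.627 -4.374 -3.698
v -1.944 -3.991 -3.421
v -2.668 -3.884 -3.028
v -2.983 -3.153 -3.263
v -2.097 -4.027 -4.237
v -2.412 -3.296 -4.472
v -1.811 -3.324 -3.899
v -2.164 -3.236 -3.152
v -2.916 -3.944 -4.348
v -3.269 -3.856 -3.601
v 3.339 0.843 -0.391
v 3.281 1.053 0.687
v 2.842 1.723 -0.59
v 2.783 1.933 0.488
v 4.397 1.427 -0.448
v 4.338 1.637 0.63
v 3.899 2.307 -0.647
v 3.841 2.517 0.431
v 2.577 -0.369 0.751
v 3.106 0.177 0.445
v 3.912 0.316 2.082
v 3.383 -0.231 2.389
v 2.745 0.419 0.602
v 3.551 0.558 2.239
v 2.331 0.411 0.807
v 3.137 0.549 2.444
v 1.995 0.155 0.994
v 2.801 0.293 2.631
v 1.844 -0.268 1.104
v 2.649 -0.129 2.741
v 1.925 -0.722 1.102
v 2.731 -0.584 2.739
v 2.214 -1.065 0.989
v 3.02 -0.927 2.626
v 2.618 -1.187 0.8
v 3.424 -1.048 2.438
v 3.009 -1.049 0.596
v 3.815 -0.91 2.234
v 3.263 -0.695 0.442
v 4.068 -0.557 2.079
v 3.299 -0.238 0.385
v 4.105 -0.1 2.022
f 2 4 1
f 5 2 1
f 1 4 3
f 3 5 1
f 2 8 4
f 6 2 5
f 6 8 2
f 4 8 3
f 7 5 3
f 3 8 7
f 7 6 5
f 8 6 7
f 9 20 14
f 9 14 10
f 9 10 16
f 9 16 19
f 9 19 20
f 10 14 18
f 14 20 13
f 20 19 11
f 19 16 15
f 16 10 17
f 12 18 13
f 12 13 11
f 12 11 15
f 12 15 17
f 12 17 18
f 13 18 14
f 11 13 20
f 15 11 19
f 17 15 16
f 18 17 10
f 22 24 21
f 25 22 21
f 21 24 23
f 23 25 21
f 22 28 24
f 26 22 25
f 26 28 22
f 24 28 23
f 27 25 23
f 23 28 27
f 27 26 25
f 28 26 27
f 30 29 33
f 30 33 31
f 31 33 34
f 31 34 32
f 33 29 35
f 33 35 34
f 34 35 36
f 34 36 32
f 35 29 37
f 35 37 36
f 36 37 38
f 36 38 32
f 37 29 39
f 37 39 38
f 38 39 40
f 38 40 32
f 39 29 41
f 39 41 40
f 40 41 42
f 40 42 32
f 41 29 43
f 41 43 42
f 42 43 44
f 42 44 32
f 43 29 45
f 43 45 44
f 44 45 46
f 44 46 32
f 45 29 47
f 45 47 46
f 46 47 48
f 46 48 32
f 47 29 49
f 47 49 48
f 48 49 50
f 48 50 32
f 49 29 51
f 49 51 50
f 50 51 52
f 50 52 32
f 51 29 30
f 51 30 52
f 52 30 31
f 52 31 32



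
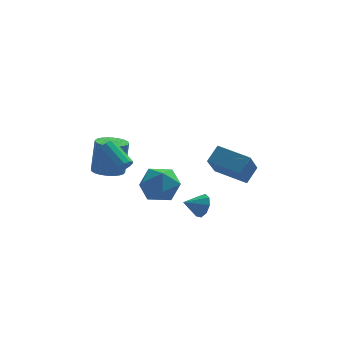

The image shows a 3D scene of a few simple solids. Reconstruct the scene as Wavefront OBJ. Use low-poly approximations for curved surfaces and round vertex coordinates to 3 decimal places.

v 0.469 0.07 -2.266
v 0.672 0.418 -1.634
v -0.489 -0.19 -1.814
v 0.435 0.748 -1.947
v 0.213 0.761 -2.409
v 0.111 0.45 -2.805
v 0.176 -0.038 -2.948
v 0.378 -0.476 -2.772
v 0.622 -0.658 -2.359
v 0.795 -0.5 -1.903
v 0.814 -0.075 -1.616
v -1.965 2.958 -1.126
v -1.464 3.526 -2.069
v -1.416 1.234 -1.871
v -0.915 1.802 -2.814
v -0.424 1.907 -1.714
v -0.763 2.972 -1.253
v -2.117 1.788 -2.687
v -2.456 2.853 -2.226
v -1.558 2.802 -3.033
v -0.511 2.876 -2.432
v -2.369 1.884 -1.508
v -1.322 1.958 -0.907
v -3.402 0.549 0.403
v -3.036 1.011 0.211
v -3.872 2.054 1.125
v -4.238 1.591 1.317
v -3.302 0.995 -0.015
v -4.138 2.038 0.899
v -3.599 0.838 -0.109
v -4.436 1.881 0.806
v -3.834 0.589 -0.039
v -4.671 1.632 0.875
v -3.932 0.327 0.17
v -4.769 1.37 1.085
v -3.861 0.135 0.453
v -4.698 1.178 1.368
v -3.644 0.075 0.721
v -4.481 1.118 1.635
v -3.351 0.165 0.887
v -4.187 1.208 1.802
v -3.073 0.376 0.899
v -3.91 1.419 1.814
v -2.9 0.643 0.754
v -3.737 1.686 1.669
v -2.886 0.879 0.498
v -3.723 1.922 1.412
v 1.454 3.335 -1.675
v 0.914 1.992 -0.168
v 2.05 3.945 -0.918
v 1.51 2.602 0.589
v 2.99 2.298 -2.049
v 2.45 0.955 -0.542
v 3.586 2.908 -1.292
v 3.046 1.565 0.215
v -3.991 3.823 -1.68
v -3.555 4.567 -1.853
v -3.313 4.882 0.107
v -3.749 4.137 0.28
v -3.878 4.682 -1.832
v -3.636 4.996 0.128
v -4.218 4.666 -1.787
v -3.976 4.981 0.173
v -4.523 4.522 -1.726
v -4.282 4.836 0.234
v -4.748 4.271 -1.659
v -4.506 4.585 0.302
v -4.857 3.952 -1.594
v -4.615 4.266 0.366
v -4.834 3.613 -1.543
v -4.593 3.928 0.418
v -4.683 3.307 -1.512
v -4.442 3.621 0.448
v -4.427 3.078 -1.507
v -4.185 3.393 0.453
v -4.104 2.964 -1.528
v -3.862 3.278 0.432
v -3.764 2.979 -1.573
v -3.522 3.294 0.387
v -3.458 3.124 -1.634
v -3.217 3.438 0.326
v -3.234 3.375 -1.702
v -2.992 3.689 0.259
v -3.125 3.694 -1.766
v -2.883 4.008 0.194
v -3.147 4.032 -1.818
v -2.906 4.347 0.143
v -3.298 4.339 -1.848
v -3.057 4.653 0.112
f 2 1 4
f 2 4 3
f 4 1 5
f 4 5 3
f 5 1 6
f 5 6 3
f 6 1 7
f 6 7 3
f 7 1 8
f 7 8 3
f 8 1 9
f 8 9 3
f 9 1 10
f 9 10 3
f 10 1 11
f 10 11 3
f 11 1 2
f 11 2 3
f 12 23 17
f 12 17 13
f 12 13 19
f 12 19 22
f 12 22 23
f 13 17 21
f 17 23 16
f 23 22 14
f 22 19 18
f 19 13 20
f 15 21 16
f 15 16 14
f 15 14 18
f 15 18 20
f 15 20 21
f 16 21 17
f 14 16 23
f 18 14 22
f 20 18 19
f 21 20 13
f 25 24 28
f 25 28 26
f 26 28 29
f 26 29 27
f 28 24 30
f 28 30 29
f 29 30 31
f 29 31 27
f 30 24 32
f 30 32 31
f 31 32 33
f 31 33 27
f 32 24 34
f 32 34 33
f 33 34 35
f 33 35 27
f 34 24 36
f 34 36 35
f 35 36 37
f 35 37 27
f 36 24 38
f 36 38 37
f 37 38 39
f 37 39 27
f 38 24 40
f 38 40 39
f 39 40 41
f 39 41 27
f 40 24 42
f 40 42 41
f 41 42 43
f 41 43 27
f 42 24 44
f 42 44 43
f 43 44 45
f 43 45 27
f 44 24 46
f 44 46 45
f 45 46 47
f 45 47 27
f 46 24 25
f 46 25 47
f 47 25 26
f 47 26 27
f 49 51 48
f 52 49 48
f 48 51 50
f 50 52 48
f 49 55 51
f 53 49 52
f 53 55 49
f 51 55 50
f 54 52 50
f 50 55 54
f 54 53 52
f 55 53 54
f 57 56 60
f 57 60 58
f 58 60 61
f 58 61 59
f 60 56 62
f 60 62 61
f 61 62 63
f 61 63 59
f 62 56 64
f 62 64 63
f 63 64 65
f 63 65 59
f 64 56 66
f 64 66 65
f 65 66 67
f 65 67 59
f 66 56 68
f 66 68 67
f 67 68 69
f 67 69 59
f 68 56 70
f 68 70 69
f 69 70 71
f 69 71 59
f 70 56 72
f 70 72 71
f 71 72 73
f 71 73 59
f 72 56 74
f 72 74 73
f 73 74 75
f 73 75 59
f 74 56 76
f 74 76 75
f 75 76 77
f 75 77 59
f 76 56 78
f 76 78 77
f 77 78 79
f 77 79 59
f 78 56 80
f 78 80 79
f 79 80 81
f 79 81 59
f 80 56 82
f 80 82 81
f 81 82 83
f 81 83 59
f 82 56 84
f 82 84 83
f 83 84 85
f 83 85 59
f 84 56 86
f 84 86 85
f 85 86 87
f 85 87 59
f 86 56 88
f 86 88 87
f 87 88 89
f 87 89 59
f 88 56 57
f 88 57 89
f 89 57 58
f 89 58 59



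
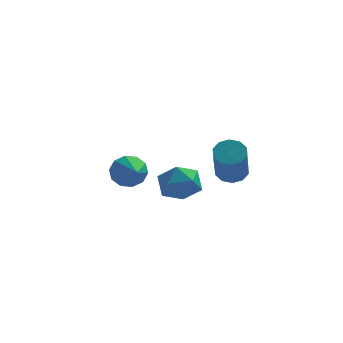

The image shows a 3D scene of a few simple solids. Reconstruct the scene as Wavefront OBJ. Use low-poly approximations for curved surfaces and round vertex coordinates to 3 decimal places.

v 0.333 -1.086 2.71
v 0.921 -1.226 2.625
v 0.854 -2.394 4.085
v 0.267 -2.254 4.17
v 0.904 -0.932 2.86
v 0.837 -2.099 4.319
v 0.669 -0.696 3.038
v 0.603 -1.864 4.497
v 0.306 -0.61 3.09
v 0.24 -1.777 4.55
v -0.046 -0.705 2.998
v -0.113 -1.873 4.457
v -0.254 -0.946 2.795
v -0.321 -2.114 4.255
v -0.237 -1.241 2.561
v -0.304 -2.408 4.02
v -0.003 -1.476 2.383
v -0.069 -2.644 3.842
v 0.36 -1.563 2.33
v 0.294 -2.73 3.79
v 0.713 -1.467 2.423
v 0.646 -2.635 3.882
v -3.505 2.62 0.789
v -2.972 2.564 0.265
v -3.115 1.46 1.311
v -2.792 2.788 0.629
v -2.884 2.947 1.054
v -3.214 2.982 1.378
v -3.655 2.879 1.477
v -4.038 2.676 1.314
v -4.218 2.452 0.95
v -4.126 2.292 0.525
v -3.796 2.258 0.201
v -3.355 2.361 0.102
v -1.897 -1.733 2.245
v -1.053 -1.611 2.375
v -1.827 -2.949 2.925
v -0.983 -2.827 3.055
v -1.558 -2.328 3.46
v -1.602 -1.577 3.039
v -1.278 -2.983 2.261
v -1.322 -2.232 1.84
v -0.671 -2.384 2.385
v -0.844 -1.979 3.126
v -2.036 -2.581 2.174
v -2.209 -2.176 2.915
f 2 1 5
f 2 5 3
f 3 5 6
f 3 6 4
f 5 1 7
f 5 7 6
f 6 7 8
f 6 8 4
f 7 1 9
f 7 9 8
f 8 9 10
f 8 10 4
f 9 1 11
f 9 11 10
f 10 11 12
f 10 12 4
f 11 1 13
f 11 13 12
f 12 13 14
f 12 14 4
f 13 1 15
f 13 15 14
f 14 15 16
f 14 16 4
f 15 1 17
f 15 17 16
f 16 17 18
f 16 18 4
f 17 1 19
f 17 19 18
f 18 19 20
f 18 20 4
f 19 1 21
f 19 21 20
f 20 21 22
f 20 22 4
f 21 1 2
f 21 2 22
f 22 2 3
f 22 3 4
f 24 23 26
f 24 26 25
f 26 23 27
f 26 27 25
f 27 23 28
f 27 28 25
f 28 23 29
f 28 29 25
f 29 23 30
f 29 30 25
f 30 23 31
f 30 31 25
f 31 23 32
f 31 32 25
f 32 23 33
f 32 33 25
f 33 23 34
f 33 34 25
f 34 23 24
f 34 24 25
f 35 46 40
f 35 40 36
f 35 36 42
f 35 42 45
f 35 45 46
f 36 40 44
f 40 46 39
f 46 45 37
f 45 42 41
f 42 36 43
f 38 44 39
f 38 39 37
f 38 37 41
f 38 41 43
f 38 43 44
f 39 44 40
f 37 39 46
f 41 37 45
f 43 41 42
f 44 43 36



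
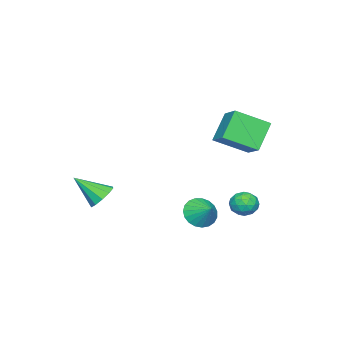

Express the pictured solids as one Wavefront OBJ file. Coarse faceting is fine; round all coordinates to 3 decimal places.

v 1.727 2.924 -0.848
v 2.189 3.286 -1.645
v 2.233 3.856 -0.132
v 1.831 3.488 -1.655
v 1.454 3.592 -1.526
v 1.125 3.581 -1.279
v 0.9 3.456 -0.957
v 0.818 3.239 -0.617
v 0.893 2.968 -0.317
v 1.113 2.689 -0.109
v 1.438 2.45 -0.028
v 1.814 2.294 -0.09
v 2.175 2.246 -0.282
v 2.458 2.316 -0.572
v 2.615 2.49 -0.911
v 2.619 2.74 -1.238
v 2.468 3.022 -1.498
v -3.748 2.799 1.456
v -5.061 2.842 2.991
v -2.863 3.887 2.184
v -4.175 3.929 3.718
v -2.625 1.211 2.462
v -3.937 1.253 3.996
v -1.739 2.298 3.189
v -3.052 2.341 4.724
v -2.891 3.763 -1.505
v -2.201 3.236 -1.413
v -3.379 2.944 -2.547
v -2.689 2.417 -2.455
v -3.298 2.451 -1.831
v -2.997 2.957 -1.187
v -2.583 3.223 -2.773
v -2.282 3.729 -2.129
v -2.011 2.902 -2.197
v -2.453 2.425 -1.615
v -3.127 3.755 -2.345
v -3.569 3.278 -1.763
v -2.503 3.571 -1.368
v -3.077 2.609 -2.592
v -3.435 2.629 -2.226
v -3.03 2.319 -2.172
v -2.971 3.407 -1.235
v -2.566 3.097 -1.181
v -3.21 2.636 -1.427
v -3.014 3.083 -2.779
v -2.609 2.773 -2.725
v -2.55 3.861 -1.788
v -2.145 3.551 -1.734
v -2.37 3.544 -2.533
v -1.986 3.065 -1.774
v -2.273 2.584 -2.387
v -2.211 3.058 -2.573
v -2.033 3.355 -2.195
v -2.246 2.785 -1.432
v -2.533 2.303 -2.045
v -2.891 2.323 -1.678
v -2.714 2.621 -1.3
v -2.134 2.588 -1.893
v -3.047 3.877 -1.915
v -3.334 3.395 -2.528
v -2.866 3.559 -2.66
v -2.689 3.857 -2.282
v -3.307 3.596 -1.573
v -3.594 3.115 -2.186
v -3.547 2.825 -1.765
v -3.369 3.122 -1.387
v -3.446 3.592 -2.067
v 2.976 -2.254 -0.4
v 3.7 -1.772 -0.17
v 3.504 -3.666 0.9
v 3.281 -1.622 0.163
v 2.745 -1.713 0.281
v 2.297 -2.012 0.139
v 2.109 -2.403 -0.209
v 2.252 -2.737 -0.63
v 2.671 -2.887 -0.963
v 3.207 -2.796 -1.081
v 3.654 -2.497 -0.939
v 3.843 -2.106 -0.591
f 2 1 4
f 2 4 3
f 4 1 5
f 4 5 3
f 5 1 6
f 5 6 3
f 6 1 7
f 6 7 3
f 7 1 8
f 7 8 3
f 8 1 9
f 8 9 3
f 9 1 10
f 9 10 3
f 10 1 11
f 10 11 3
f 11 1 12
f 11 12 3
f 12 1 13
f 12 13 3
f 13 1 14
f 13 14 3
f 14 1 15
f 14 15 3
f 15 1 16
f 15 16 3
f 16 1 17
f 16 17 3
f 17 1 2
f 17 2 3
f 19 21 18
f 22 19 18
f 18 21 20
f 20 22 18
f 19 25 21
f 23 19 22
f 23 25 19
f 21 25 20
f 24 22 20
f 20 25 24
f 24 23 22
f 25 23 24
f 26 63 42
f 63 37 66
f 42 66 31
f 63 66 42
f 26 42 38
f 42 31 43
f 38 43 27
f 42 43 38
f 26 38 47
f 38 27 48
f 47 48 33
f 38 48 47
f 26 47 59
f 47 33 62
f 59 62 36
f 47 62 59
f 26 59 63
f 59 36 67
f 63 67 37
f 59 67 63
f 27 43 54
f 43 31 57
f 54 57 35
f 43 57 54
f 31 66 44
f 66 37 65
f 44 65 30
f 66 65 44
f 37 67 64
f 67 36 60
f 64 60 28
f 67 60 64
f 36 62 61
f 62 33 49
f 61 49 32
f 62 49 61
f 33 48 53
f 48 27 50
f 53 50 34
f 48 50 53
f 29 55 41
f 55 35 56
f 41 56 30
f 55 56 41
f 29 41 39
f 41 30 40
f 39 40 28
f 41 40 39
f 29 39 46
f 39 28 45
f 46 45 32
f 39 45 46
f 29 46 51
f 46 32 52
f 51 52 34
f 46 52 51
f 29 51 55
f 51 34 58
f 55 58 35
f 51 58 55
f 30 56 44
f 56 35 57
f 44 57 31
f 56 57 44
f 28 40 64
f 40 30 65
f 64 65 37
f 40 65 64
f 32 45 61
f 45 28 60
f 61 60 36
f 45 60 61
f 34 52 53
f 52 32 49
f 53 49 33
f 52 49 53
f 35 58 54
f 58 34 50
f 54 50 27
f 58 50 54
f 69 68 71
f 69 71 70
f 71 68 72
f 71 72 70
f 72 68 73
f 72 73 70
f 73 68 74
f 73 74 70
f 74 68 75
f 74 75 70
f 75 68 76
f 75 76 70
f 76 68 77
f 76 77 70
f 77 68 78
f 77 78 70
f 78 68 79
f 78 79 70
f 79 68 69
f 79 69 70



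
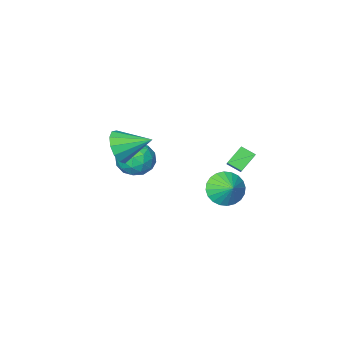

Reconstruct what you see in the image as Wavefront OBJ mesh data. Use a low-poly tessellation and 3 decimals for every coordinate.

v -1.423 2.002 0.964
v -0.972 1.424 1.353
v -0.933 2.851 1.657
v -0.482 2.273 2.045
v -0.558 2.147 0.175
v -0.107 1.569 0.563
v -0.068 2.996 0.867
v 0.383 2.418 1.256
v -1.854 -1.301 -3.342
v -1.25 -0.879 -4.132
v -1.746 -0.399 -2.778
v -1.636 -0.759 -4.251
v -2.055 -0.721 -4.231
v -2.444 -0.772 -4.076
v -2.743 -0.903 -3.809
v -2.906 -1.095 -3.471
v -2.909 -1.318 -3.114
v -2.752 -1.539 -2.792
v -2.458 -1.723 -2.553
v -2.072 -1.844 -2.434
v -1.653 -1.881 -2.454
v -1.264 -1.831 -2.609
v -0.965 -1.7 -2.876
v -0.802 -1.508 -3.213
v -0.798 -1.284 -3.571
v -0.956 -1.064 -3.893
v 2.068 -3.018 -1.778
v 2.594 -3.904 -2.175
v 1.066 -4.076 -0.745
v 1.592 -4.962 -1.142
v 2.125 -4.251 -0.487
v 2.744 -3.597 -1.125
v 0.916 -4.383 -1.795
v 1.535 -3.729 -2.433
v 1.882 -4.747 -2.186
v 2.629 -4.666 -1.377
v 1.031 -3.314 -1.543
v 1.778 -3.233 -0.734
v 2.419 -3.368 -2.067
v 1.241 -4.612 -0.853
v 1.554 -4.194 -0.468
v 1.863 -4.715 -0.701
v 2.508 -3.188 -1.45
v 2.817 -3.709 -1.683
v 2.541 -3.913 -0.691
v 0.843 -4.271 -1.237
v 1.152 -4.792 -1.47
v 1.797 -3.265 -2.219
v 2.106 -3.786 -2.452
v 1.119 -4.067 -2.229
v 2.31 -4.384 -2.307
v 1.72 -5.006 -1.7
v 1.323 -4.666 -2.084
v 1.687 -4.281 -2.459
v 2.749 -4.337 -1.831
v 2.16 -4.959 -1.225
v 2.473 -4.541 -0.839
v 2.837 -4.157 -1.214
v 2.33 -4.832 -1.838
v 1.5 -3.021 -1.695
v 0.911 -3.643 -1.089
v 0.823 -3.823 -1.706
v 1.187 -3.439 -2.081
v 1.94 -2.974 -1.22
v 1.35 -3.596 -0.613
v 1.973 -3.699 -0.461
v 2.337 -3.314 -0.836
v 1.33 -3.148 -1.082
v 4.583 -0.529 2.089
v 5.134 -0.482 2.946
v 3.397 0.549 2.791
v 5.322 -0.056 2.609
v 5.275 0.22 2.107
v 5.009 0.258 1.599
v 4.607 0.046 1.247
v 4.198 -0.349 1.162
v 3.911 -0.801 1.371
v 3.838 -1.166 1.808
v 4.001 -1.33 2.335
v 4.349 -1.239 2.783
v 4.771 -0.923 3.011
f 2 4 1
f 5 2 1
f 1 4 3
f 3 5 1
f 2 8 4
f 6 2 5
f 6 8 2
f 4 8 3
f 7 5 3
f 3 8 7
f 7 6 5
f 8 6 7
f 10 9 12
f 10 12 11
f 12 9 13
f 12 13 11
f 13 9 14
f 13 14 11
f 14 9 15
f 14 15 11
f 15 9 16
f 15 16 11
f 16 9 17
f 16 17 11
f 17 9 18
f 17 18 11
f 18 9 19
f 18 19 11
f 19 9 20
f 19 20 11
f 20 9 21
f 20 21 11
f 21 9 22
f 21 22 11
f 22 9 23
f 22 23 11
f 23 9 24
f 23 24 11
f 24 9 25
f 24 25 11
f 25 9 26
f 25 26 11
f 26 9 10
f 26 10 11
f 27 64 43
f 64 38 67
f 43 67 32
f 64 67 43
f 27 43 39
f 43 32 44
f 39 44 28
f 43 44 39
f 27 39 48
f 39 28 49
f 48 49 34
f 39 49 48
f 27 48 60
f 48 34 63
f 60 63 37
f 48 63 60
f 27 60 64
f 60 37 68
f 64 68 38
f 60 68 64
f 28 44 55
f 44 32 58
f 55 58 36
f 44 58 55
f 32 67 45
f 67 38 66
f 45 66 31
f 67 66 45
f 38 68 65
f 68 37 61
f 65 61 29
f 68 61 65
f 37 63 62
f 63 34 50
f 62 50 33
f 63 50 62
f 34 49 54
f 49 28 51
f 54 51 35
f 49 51 54
f 30 56 42
f 56 36 57
f 42 57 31
f 56 57 42
f 30 42 40
f 42 31 41
f 40 41 29
f 42 41 40
f 30 40 47
f 40 29 46
f 47 46 33
f 40 46 47
f 30 47 52
f 47 33 53
f 52 53 35
f 47 53 52
f 30 52 56
f 52 35 59
f 56 59 36
f 52 59 56
f 31 57 45
f 57 36 58
f 45 58 32
f 57 58 45
f 29 41 65
f 41 31 66
f 65 66 38
f 41 66 65
f 33 46 62
f 46 29 61
f 62 61 37
f 46 61 62
f 35 53 54
f 53 33 50
f 54 50 34
f 53 50 54
f 36 59 55
f 59 35 51
f 55 51 28
f 59 51 55
f 70 69 72
f 70 72 71
f 72 69 73
f 72 73 71
f 73 69 74
f 73 74 71
f 74 69 75
f 74 75 71
f 75 69 76
f 75 76 71
f 76 69 77
f 76 77 71
f 77 69 78
f 77 78 71
f 78 69 79
f 78 79 71
f 79 69 80
f 79 80 71
f 80 69 81
f 80 81 71
f 81 69 70
f 81 70 71



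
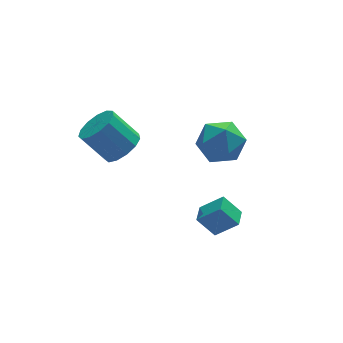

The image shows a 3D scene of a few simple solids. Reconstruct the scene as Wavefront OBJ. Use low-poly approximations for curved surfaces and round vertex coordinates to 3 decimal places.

v -1.591 1.839 -0.88
v -0.913 1.584 -0.266
v -1.83 2.226 1.014
v -2.509 2.481 0.4
v -0.792 2.079 -0.427
v -1.709 2.721 0.852
v -0.924 2.499 -0.732
v -1.841 3.141 0.547
v -1.268 2.709 -1.084
v -2.185 3.35 0.195
v -1.715 2.643 -1.371
v -2.632 3.284 -0.092
v -2.123 2.321 -1.502
v -3.04 2.963 -0.223
v -2.362 1.847 -1.436
v -3.279 2.489 -0.156
v -2.356 1.37 -1.193
v -3.273 2.012 0.087
v -2.108 1.042 -0.85
v -3.025 1.684 0.429
v -1.695 0.967 -0.517
v -2.612 1.609 0.763
v -1.25 1.169 -0.299
v -2.167 1.811 0.98
v 2.547 2.157 -1.317
v 3.171 1.641 -0.477
v 1.749 0.499 -1.743
v 2.373 -0.017 -0.903
v 1.523 0.731 -0.622
v 2.016 1.755 -0.358
v 2.904 0.385 -1.862
v 3.397 1.409 -1.598
v 3.392 0.545 -0.814
v 2.539 0.759 -0.047
v 2.381 1.381 -2.173
v 1.528 1.595 -1.406
v -0.018 -2.648 -2.096
v 0.834 -3.065 -1.267
v 0.409 -1.881 -2.15
v 1.261 -2.297 -1.321
v 0.619 -3.063 -2.959
v 1.471 -3.479 -2.13
v 1.046 -2.295 -3.013
v 1.898 -2.712 -2.184
f 2 1 5
f 2 5 3
f 3 5 6
f 3 6 4
f 5 1 7
f 5 7 6
f 6 7 8
f 6 8 4
f 7 1 9
f 7 9 8
f 8 9 10
f 8 10 4
f 9 1 11
f 9 11 10
f 10 11 12
f 10 12 4
f 11 1 13
f 11 13 12
f 12 13 14
f 12 14 4
f 13 1 15
f 13 15 14
f 14 15 16
f 14 16 4
f 15 1 17
f 15 17 16
f 16 17 18
f 16 18 4
f 17 1 19
f 17 19 18
f 18 19 20
f 18 20 4
f 19 1 21
f 19 21 20
f 20 21 22
f 20 22 4
f 21 1 23
f 21 23 22
f 22 23 24
f 22 24 4
f 23 1 2
f 23 2 24
f 24 2 3
f 24 3 4
f 25 36 30
f 25 30 26
f 25 26 32
f 25 32 35
f 25 35 36
f 26 30 34
f 30 36 29
f 36 35 27
f 35 32 31
f 32 26 33
f 28 34 29
f 28 29 27
f 28 27 31
f 28 31 33
f 28 33 34
f 29 34 30
f 27 29 36
f 31 27 35
f 33 31 32
f 34 33 26
f 38 40 37
f 41 38 37
f 37 40 39
f 39 41 37
f 38 44 40
f 42 38 41
f 42 44 38
f 40 44 39
f 43 41 39
f 39 44 43
f 43 42 41
f 44 42 43



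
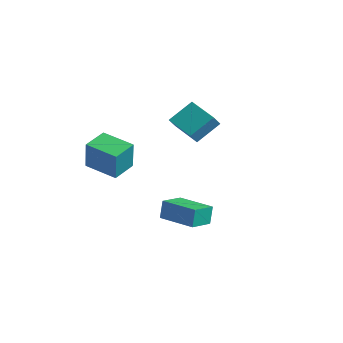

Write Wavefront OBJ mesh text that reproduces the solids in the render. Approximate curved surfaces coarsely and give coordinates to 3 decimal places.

v -2.954 2.653 -0.869
v -2.669 3.945 0.133
v -3.132 3.242 -1.579
v -2.847 4.535 -0.577
v -1.233 2.625 -1.323
v -0.948 3.918 -0.321
v -1.411 3.215 -2.033
v -1.126 4.507 -1.031
v -1.914 -3.435 -1.55
v -1.576 -3.646 0.123
v -2.245 -2.116 -1.317
v -1.907 -2.327 0.357
v -0.193 -2.953 -1.837
v 0.145 -3.164 -0.163
v -0.524 -1.634 -1.603
v -0.186 -1.845 0.07
v 1.654 -1.738 -4.229
v 1.537 -1.473 -3.21
v 1.449 -0.462 -4.585
v 1.332 -0.197 -3.565
v 3.628 -1.383 -4.095
v 3.511 -1.118 -3.075
v 3.423 -0.107 -4.45
v 3.306 0.158 -3.431
f 2 4 1
f 5 2 1
f 1 4 3
f 3 5 1
f 2 8 4
f 6 2 5
f 6 8 2
f 4 8 3
f 7 5 3
f 3 8 7
f 7 6 5
f 8 6 7
f 10 12 9
f 13 10 9
f 9 12 11
f 11 13 9
f 10 16 12
f 14 10 13
f 14 16 10
f 12 16 11
f 15 13 11
f 11 16 15
f 15 14 13
f 16 14 15
f 18 20 17
f 21 18 17
f 17 20 19
f 19 21 17
f 18 24 20
f 22 18 21
f 22 24 18
f 20 24 19
f 23 21 19
f 19 24 23
f 23 22 21
f 24 22 23



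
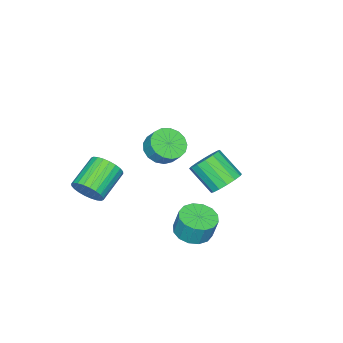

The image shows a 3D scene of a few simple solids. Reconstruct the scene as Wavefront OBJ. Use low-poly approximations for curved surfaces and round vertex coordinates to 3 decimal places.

v -3.74 -3.451 -3.05
v -2.808 -3.921 -2.866
v -2.648 -3.299 -2.087
v -3.58 -2.829 -2.27
v -2.694 -3.547 -3.189
v -2.533 -2.924 -2.41
v -2.819 -3.15 -3.48
v -2.659 -2.528 -2.7
v -3.156 -2.823 -3.672
v -2.995 -2.201 -2.893
v -3.626 -2.639 -3.722
v -3.466 -2.017 -2.942
v -4.123 -2.642 -3.617
v -3.962 -2.019 -2.838
v -4.532 -2.83 -3.383
v -4.371 -2.207 -2.604
v -4.759 -3.16 -3.072
v -4.599 -2.538 -2.293
v -4.753 -3.557 -2.756
v -4.593 -2.934 -1.977
v -4.516 -3.93 -2.508
v -4.355 -3.307 -1.729
v -4.1 -4.193 -2.383
v -3.94 -3.57 -1.604
v -3.602 -4.286 -2.411
v -3.442 -3.664 -1.632
v -3.136 -4.188 -2.585
v -2.975 -3.566 -1.806
v 0.104 3.355 -0.326
v 0.8 2.937 -0.78
v 0.792 1.607 0.432
v 0.096 2.025 0.886
v 1.015 3.226 -0.461
v 1.007 1.896 0.751
v 0.986 3.55 -0.106
v 0.978 2.22 1.106
v 0.721 3.822 0.19
v 0.713 2.492 1.402
v 0.291 3.968 0.348
v 0.283 2.638 1.56
v -0.19 3.95 0.325
v -0.198 2.62 1.537
v -0.592 3.773 0.128
v -0.6 2.443 1.34
v -0.807 3.484 -0.191
v -0.815 2.154 1.021
v -0.778 3.16 -0.546
v -0.786 1.83 0.666
v -0.513 2.888 -0.842
v -0.521 1.558 0.37
v -0.083 2.742 -1
v -0.091 1.412 0.212
v 0.398 2.76 -0.977
v 0.39 1.43 0.235
v 1.682 2.472 -3.308
v 2.686 2.37 -3.307
v 2.723 2.746 -2.031
v 1.718 2.848 -2.032
v 2.601 2.866 -3.45
v 2.638 3.242 -2.175
v 2.269 3.255 -3.556
v 2.306 3.631 -2.28
v 1.78 3.435 -3.594
v 1.816 3.811 -2.319
v 1.264 3.357 -3.557
v 1.301 3.733 -2.281
v 0.86 3.042 -3.452
v 0.897 3.418 -2.177
v 0.677 2.574 -3.309
v 0.714 2.95 -2.033
v 0.762 2.078 -3.165
v 0.799 2.454 -1.89
v 1.094 1.689 -3.06
v 1.131 2.065 -1.784
v 1.584 1.509 -3.021
v 1.62 1.885 -1.746
v 2.099 1.587 -3.059
v 2.136 1.963 -1.783
v 2.503 1.902 -3.163
v 2.54 2.278 -1.888
v 3.249 -2.846 -1.839
v 3.602 -2.389 -1.097
v 1.863 -2.477 -0.218
v 1.511 -2.934 -0.961
v 3.483 -2.11 -1.304
v 1.745 -2.198 -0.425
v 3.329 -1.943 -1.592
v 1.591 -2.03 -0.713
v 3.163 -1.914 -1.917
v 1.425 -2.001 -1.038
v 3.01 -2.026 -2.231
v 1.272 -2.113 -1.352
v 2.893 -2.263 -2.485
v 1.155 -2.351 -1.606
v 2.831 -2.589 -2.641
v 1.093 -2.677 -1.762
v 2.832 -2.954 -2.675
v 1.094 -3.042 -1.796
v 2.897 -3.303 -2.582
v 1.158 -3.391 -1.703
v 3.015 -3.582 -2.375
v 1.277 -3.67 -1.496
v 3.169 -3.75 -2.087
v 1.431 -3.837 -1.208
v 3.335 -3.779 -1.762
v 1.597 -3.866 -0.883
v 3.488 -3.667 -1.448
v 1.75 -3.754 -0.569
v 3.605 -3.429 -1.194
v 1.867 -3.517 -0.315
v 3.667 -3.103 -1.038
v 1.929 -3.191 -0.159
v 3.666 -2.738 -1.004
v 1.928 -2.826 -0.125
f 2 1 5
f 2 5 3
f 3 5 6
f 3 6 4
f 5 1 7
f 5 7 6
f 6 7 8
f 6 8 4
f 7 1 9
f 7 9 8
f 8 9 10
f 8 10 4
f 9 1 11
f 9 11 10
f 10 11 12
f 10 12 4
f 11 1 13
f 11 13 12
f 12 13 14
f 12 14 4
f 13 1 15
f 13 15 14
f 14 15 16
f 14 16 4
f 15 1 17
f 15 17 16
f 16 17 18
f 16 18 4
f 17 1 19
f 17 19 18
f 18 19 20
f 18 20 4
f 19 1 21
f 19 21 20
f 20 21 22
f 20 22 4
f 21 1 23
f 21 23 22
f 22 23 24
f 22 24 4
f 23 1 25
f 23 25 24
f 24 25 26
f 24 26 4
f 25 1 27
f 25 27 26
f 26 27 28
f 26 28 4
f 27 1 2
f 27 2 28
f 28 2 3
f 28 3 4
f 30 29 33
f 30 33 31
f 31 33 34
f 31 34 32
f 33 29 35
f 33 35 34
f 34 35 36
f 34 36 32
f 35 29 37
f 35 37 36
f 36 37 38
f 36 38 32
f 37 29 39
f 37 39 38
f 38 39 40
f 38 40 32
f 39 29 41
f 39 41 40
f 40 41 42
f 40 42 32
f 41 29 43
f 41 43 42
f 42 43 44
f 42 44 32
f 43 29 45
f 43 45 44
f 44 45 46
f 44 46 32
f 45 29 47
f 45 47 46
f 46 47 48
f 46 48 32
f 47 29 49
f 47 49 48
f 48 49 50
f 48 50 32
f 49 29 51
f 49 51 50
f 50 51 52
f 50 52 32
f 51 29 53
f 51 53 52
f 52 53 54
f 52 54 32
f 53 29 30
f 53 30 54
f 54 30 31
f 54 31 32
f 56 55 59
f 56 59 57
f 57 59 60
f 57 60 58
f 59 55 61
f 59 61 60
f 60 61 62
f 60 62 58
f 61 55 63
f 61 63 62
f 62 63 64
f 62 64 58
f 63 55 65
f 63 65 64
f 64 65 66
f 64 66 58
f 65 55 67
f 65 67 66
f 66 67 68
f 66 68 58
f 67 55 69
f 67 69 68
f 68 69 70
f 68 70 58
f 69 55 71
f 69 71 70
f 70 71 72
f 70 72 58
f 71 55 73
f 71 73 72
f 72 73 74
f 72 74 58
f 73 55 75
f 73 75 74
f 74 75 76
f 74 76 58
f 75 55 77
f 75 77 76
f 76 77 78
f 76 78 58
f 77 55 79
f 77 79 78
f 78 79 80
f 78 80 58
f 79 55 56
f 79 56 80
f 80 56 57
f 80 57 58
f 82 81 85
f 82 85 83
f 83 85 86
f 83 86 84
f 85 81 87
f 85 87 86
f 86 87 88
f 86 88 84
f 87 81 89
f 87 89 88
f 88 89 90
f 88 90 84
f 89 81 91
f 89 91 90
f 90 91 92
f 90 92 84
f 91 81 93
f 91 93 92
f 92 93 94
f 92 94 84
f 93 81 95
f 93 95 94
f 94 95 96
f 94 96 84
f 95 81 97
f 95 97 96
f 96 97 98
f 96 98 84
f 97 81 99
f 97 99 98
f 98 99 100
f 98 100 84
f 99 81 101
f 99 101 100
f 100 101 102
f 100 102 84
f 101 81 103
f 101 103 102
f 102 103 104
f 102 104 84
f 103 81 105
f 103 105 104
f 104 105 106
f 104 106 84
f 105 81 107
f 105 107 106
f 106 107 108
f 106 108 84
f 107 81 109
f 107 109 108
f 108 109 110
f 108 110 84
f 109 81 111
f 109 111 110
f 110 111 112
f 110 112 84
f 111 81 113
f 111 113 112
f 112 113 114
f 112 114 84
f 113 81 82
f 113 82 114
f 114 82 83
f 114 83 84



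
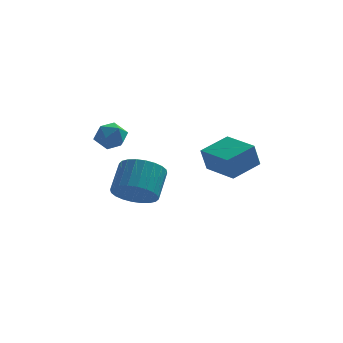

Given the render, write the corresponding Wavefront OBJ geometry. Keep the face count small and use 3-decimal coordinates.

v 1.679 0.966 1.23
v 1.458 0.709 2.234
v 2.633 1.834 1.661
v 2.412 1.577 2.666
v 2.708 -0.137 1.174
v 2.487 -0.394 2.179
v 3.662 0.731 1.606
v 3.441 0.474 2.61
v -0.918 -0.087 0.244
v -0.402 0.368 -0.367
v -0.166 1.381 0.584
v -0.682 0.927 1.196
v -0.727 0.506 -0.434
v -0.491 1.519 0.518
v -1.081 0.553 -0.397
v -0.845 1.566 0.555
v -1.41 0.504 -0.262
v -1.174 1.517 0.69
v -1.664 0.364 -0.051
v -1.428 1.377 0.901
v -1.805 0.156 0.206
v -1.569 1.169 1.158
v -1.81 -0.089 0.468
v -1.574 0.924 1.42
v -1.68 -0.334 0.696
v -1.444 0.679 1.648
v -1.434 -0.541 0.856
v -1.198 0.472 1.807
v -1.109 -0.679 0.922
v -0.873 0.334 1.874
v -0.755 -0.726 0.885
v -0.519 0.287 1.837
v -0.426 -0.677 0.75
v -0.19 0.336 1.702
v -0.172 -0.537 0.539
v 0.064 0.476 1.491
v -0.031 -0.329 0.282
v 0.205 0.684 1.234
v -0.026 -0.084 0.02
v 0.21 0.929 0.972
v -0.156 0.161 -0.208
v 0.08 1.174 0.744
v -1.788 1.764 2.666
v -1.276 1.326 2.871
v -2.524 0.894 2.649
v -2.012 0.456 2.854
v -2.259 0.942 3.3
v -1.804 1.48 3.311
v -1.996 0.74 2.209
v -1.541 1.278 2.22
v -1.404 0.694 2.589
v -1.567 0.818 3.263
v -2.233 1.402 2.257
v -2.396 1.526 2.931
f 2 4 1
f 5 2 1
f 1 4 3
f 3 5 1
f 2 8 4
f 6 2 5
f 6 8 2
f 4 8 3
f 7 5 3
f 3 8 7
f 7 6 5
f 8 6 7
f 10 9 13
f 10 13 11
f 11 13 14
f 11 14 12
f 13 9 15
f 13 15 14
f 14 15 16
f 14 16 12
f 15 9 17
f 15 17 16
f 16 17 18
f 16 18 12
f 17 9 19
f 17 19 18
f 18 19 20
f 18 20 12
f 19 9 21
f 19 21 20
f 20 21 22
f 20 22 12
f 21 9 23
f 21 23 22
f 22 23 24
f 22 24 12
f 23 9 25
f 23 25 24
f 24 25 26
f 24 26 12
f 25 9 27
f 25 27 26
f 26 27 28
f 26 28 12
f 27 9 29
f 27 29 28
f 28 29 30
f 28 30 12
f 29 9 31
f 29 31 30
f 30 31 32
f 30 32 12
f 31 9 33
f 31 33 32
f 32 33 34
f 32 34 12
f 33 9 35
f 33 35 34
f 34 35 36
f 34 36 12
f 35 9 37
f 35 37 36
f 36 37 38
f 36 38 12
f 37 9 39
f 37 39 38
f 38 39 40
f 38 40 12
f 39 9 41
f 39 41 40
f 40 41 42
f 40 42 12
f 41 9 10
f 41 10 42
f 42 10 11
f 42 11 12
f 43 54 48
f 43 48 44
f 43 44 50
f 43 50 53
f 43 53 54
f 44 48 52
f 48 54 47
f 54 53 45
f 53 50 49
f 50 44 51
f 46 52 47
f 46 47 45
f 46 45 49
f 46 49 51
f 46 51 52
f 47 52 48
f 45 47 54
f 49 45 53
f 51 49 50
f 52 51 44



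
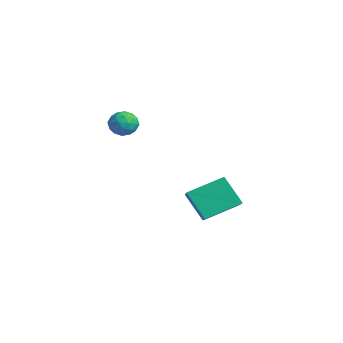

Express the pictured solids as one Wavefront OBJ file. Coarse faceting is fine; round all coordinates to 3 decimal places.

v 1.416 0.153 -4.264
v 0.48 -0.389 -2.862
v 1.58 1.954 -3.458
v 0.644 1.412 -2.056
v 2.936 -0.352 -3.444
v 2 -0.894 -2.042
v 3.1 1.449 -2.638
v 2.164 0.907 -1.236
v 1.862 -3.229 2.899
v 2.43 -3.492 2.474
v 1.43 -4.368 3.026
v 1.998 -4.631 2.601
v 2.138 -4.356 3.292
v 2.405 -3.652 3.214
v 1.455 -4.208 2.286
v 1.722 -3.504 2.208
v 2.179 -4.097 2.095
v 2.601 -4.188 2.717
v 1.259 -3.672 2.783
v 1.681 -3.763 3.405
v 2.184 -3.26 2.676
v 1.676 -4.6 2.824
v 1.758 -4.438 3.231
v 2.092 -4.592 2.981
v 2.169 -3.354 3.11
v 2.503 -3.509 2.861
v 2.332 -4.017 3.341
v 1.357 -4.351 2.639
v 1.691 -4.506 2.39
v 1.768 -3.268 2.519
v 2.102 -3.422 2.269
v 1.528 -3.843 2.159
v 2.37 -3.771 2.203
v 2.116 -4.44 2.277
v 1.797 -4.192 2.093
v 1.954 -3.778 2.047
v 2.619 -3.824 2.569
v 2.365 -4.494 2.643
v 2.447 -4.332 3.049
v 2.604 -3.918 3.003
v 2.471 -4.18 2.346
v 1.495 -3.366 2.857
v 1.241 -4.036 2.931
v 1.256 -3.942 2.497
v 1.413 -3.528 2.451
v 1.744 -3.42 3.223
v 1.49 -4.089 3.297
v 1.906 -4.082 3.453
v 2.063 -3.668 3.407
v 1.389 -3.68 3.154
f 2 4 1
f 5 2 1
f 1 4 3
f 3 5 1
f 2 8 4
f 6 2 5
f 6 8 2
f 4 8 3
f 7 5 3
f 3 8 7
f 7 6 5
f 8 6 7
f 9 46 25
f 46 20 49
f 25 49 14
f 46 49 25
f 9 25 21
f 25 14 26
f 21 26 10
f 25 26 21
f 9 21 30
f 21 10 31
f 30 31 16
f 21 31 30
f 9 30 42
f 30 16 45
f 42 45 19
f 30 45 42
f 9 42 46
f 42 19 50
f 46 50 20
f 42 50 46
f 10 26 37
f 26 14 40
f 37 40 18
f 26 40 37
f 14 49 27
f 49 20 48
f 27 48 13
f 49 48 27
f 20 50 47
f 50 19 43
f 47 43 11
f 50 43 47
f 19 45 44
f 45 16 32
f 44 32 15
f 45 32 44
f 16 31 36
f 31 10 33
f 36 33 17
f 31 33 36
f 12 38 24
f 38 18 39
f 24 39 13
f 38 39 24
f 12 24 22
f 24 13 23
f 22 23 11
f 24 23 22
f 12 22 29
f 22 11 28
f 29 28 15
f 22 28 29
f 12 29 34
f 29 15 35
f 34 35 17
f 29 35 34
f 12 34 38
f 34 17 41
f 38 41 18
f 34 41 38
f 13 39 27
f 39 18 40
f 27 40 14
f 39 40 27
f 11 23 47
f 23 13 48
f 47 48 20
f 23 48 47
f 15 28 44
f 28 11 43
f 44 43 19
f 28 43 44
f 17 35 36
f 35 15 32
f 36 32 16
f 35 32 36
f 18 41 37
f 41 17 33
f 37 33 10
f 41 33 37

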